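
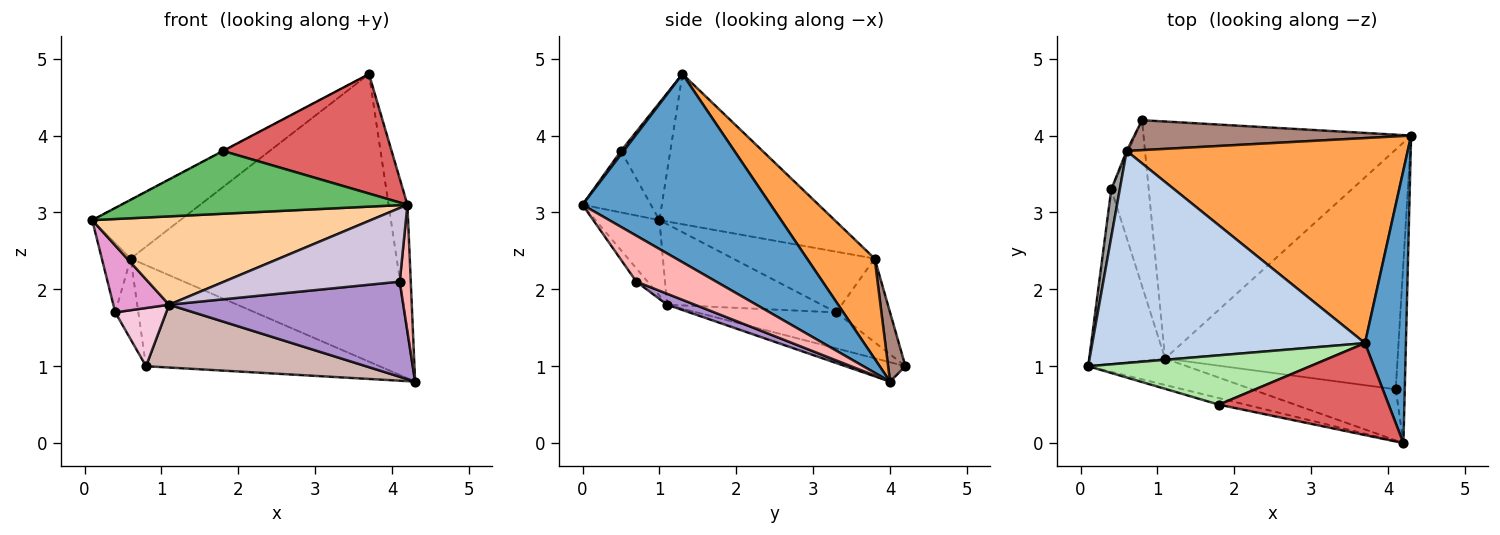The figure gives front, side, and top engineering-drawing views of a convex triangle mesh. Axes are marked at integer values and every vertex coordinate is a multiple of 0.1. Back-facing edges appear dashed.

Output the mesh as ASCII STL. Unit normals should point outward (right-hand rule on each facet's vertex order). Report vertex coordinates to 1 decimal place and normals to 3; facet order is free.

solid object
 facet normal 0.972 0.097 0.212
  outer loop
   vertex 3.7 1.3 4.8
   vertex 4.2 0.0 3.1
   vertex 4.3 4.0 0.8
  endloop
 endfacet
 facet normal -0.469 0.236 0.851
  outer loop
   vertex 0.6 3.8 2.4
   vertex 0.1 1.0 2.9
   vertex 3.7 1.3 4.8
  endloop
 endfacet
 facet normal 0.203 0.797 0.569
  outer loop
   vertex 0.6 3.8 2.4
   vertex 3.7 1.3 4.8
   vertex 4.3 4.0 0.8
  endloop
 endfacet
 facet normal -0.215 -0.936 -0.280
  outer loop
   vertex 1.1 1.1 1.8
   vertex 4.2 0.0 3.1
   vertex 0.1 1.0 2.9
  endloop
 endfacet
 facet normal -0.231 -0.968 -0.101
  outer loop
   vertex 1.8 0.5 3.8
   vertex 0.1 1.0 2.9
   vertex 4.2 0.0 3.1
  endloop
 endfacet
 facet normal -0.467 0.004 0.884
  outer loop
   vertex 1.8 0.5 3.8
   vertex 3.7 1.3 4.8
   vertex 0.1 1.0 2.9
  endloop
 endfacet
 facet normal 0.013 -0.792 0.610
  outer loop
   vertex 1.8 0.5 3.8
   vertex 4.2 0.0 3.1
   vertex 3.7 1.3 4.8
  endloop
 endfacet
 facet normal 0.972 -0.134 -0.191
  outer loop
   vertex 4.1 0.7 2.1
   vertex 4.3 4.0 0.8
   vertex 4.2 0.0 3.1
  endloop
 endfacet
 facet normal 0.044 -0.368 -0.929
  outer loop
   vertex 4.1 0.7 2.1
   vertex 1.1 1.1 1.8
   vertex 4.3 4.0 0.8
  endloop
 endfacet
 facet normal -0.052 -0.821 -0.569
  outer loop
   vertex 4.1 0.7 2.1
   vertex 4.2 0.0 3.1
   vertex 1.1 1.1 1.8
  endloop
 endfacet
 facet normal 0.071 0.956 0.283
  outer loop
   vertex 0.8 4.2 1.0
   vertex 0.6 3.8 2.4
   vertex 4.3 4.0 0.8
  endloop
 endfacet
 facet normal -0.070 -0.256 -0.964
  outer loop
   vertex 0.8 4.2 1.0
   vertex 4.3 4.0 0.8
   vertex 1.1 1.1 1.8
  endloop
 endfacet
 facet normal -0.704 -0.254 -0.663
  outer loop
   vertex 0.4 3.3 1.7
   vertex 1.1 1.1 1.8
   vertex 0.1 1.0 2.9
  endloop
 endfacet
 facet normal -0.671 -0.245 -0.699
  outer loop
   vertex 0.4 3.3 1.7
   vertex 0.8 4.2 1.0
   vertex 1.1 1.1 1.8
  endloop
 endfacet
 facet normal -0.971 0.198 0.136
  outer loop
   vertex 0.4 3.3 1.7
   vertex 0.1 1.0 2.9
   vertex 0.6 3.8 2.4
  endloop
 endfacet
 facet normal -0.919 0.394 -0.019
  outer loop
   vertex 0.4 3.3 1.7
   vertex 0.6 3.8 2.4
   vertex 0.8 4.2 1.0
  endloop
 endfacet
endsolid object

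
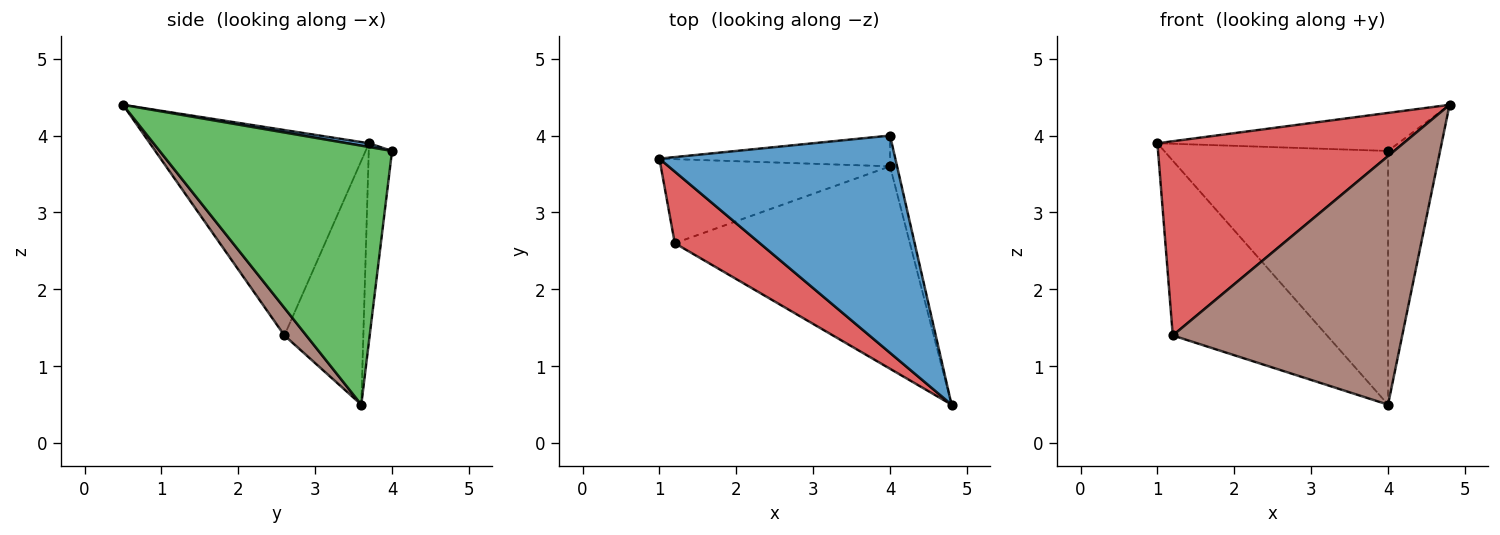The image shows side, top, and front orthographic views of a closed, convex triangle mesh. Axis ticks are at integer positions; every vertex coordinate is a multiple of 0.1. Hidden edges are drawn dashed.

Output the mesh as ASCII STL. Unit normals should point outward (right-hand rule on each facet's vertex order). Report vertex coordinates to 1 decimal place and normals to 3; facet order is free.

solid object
 facet normal 0.016 0.172 0.985
  outer loop
   vertex 4.0 4.0 3.8
   vertex 1.0 3.7 3.9
   vertex 4.8 0.5 4.4
  endloop
 endfacet
 facet normal -0.103 0.987 -0.120
  outer loop
   vertex 4.0 3.6 0.5
   vertex 1.0 3.7 3.9
   vertex 4.0 4.0 3.8
  endloop
 endfacet
 facet normal 0.975 0.218 -0.026
  outer loop
   vertex 4.0 3.6 0.5
   vertex 4.0 4.0 3.8
   vertex 4.8 0.5 4.4
  endloop
 endfacet
 facet normal -0.641 -0.720 0.265
  outer loop
   vertex 1.2 2.6 1.4
   vertex 4.8 0.5 4.4
   vertex 1.0 3.7 3.9
  endloop
 endfacet
 facet normal -0.419 0.818 -0.394
  outer loop
   vertex 1.2 2.6 1.4
   vertex 1.0 3.7 3.9
   vertex 4.0 3.6 0.5
  endloop
 endfacet
 facet normal 0.074 -0.773 -0.630
  outer loop
   vertex 1.2 2.6 1.4
   vertex 4.0 3.6 0.5
   vertex 4.8 0.5 4.4
  endloop
 endfacet
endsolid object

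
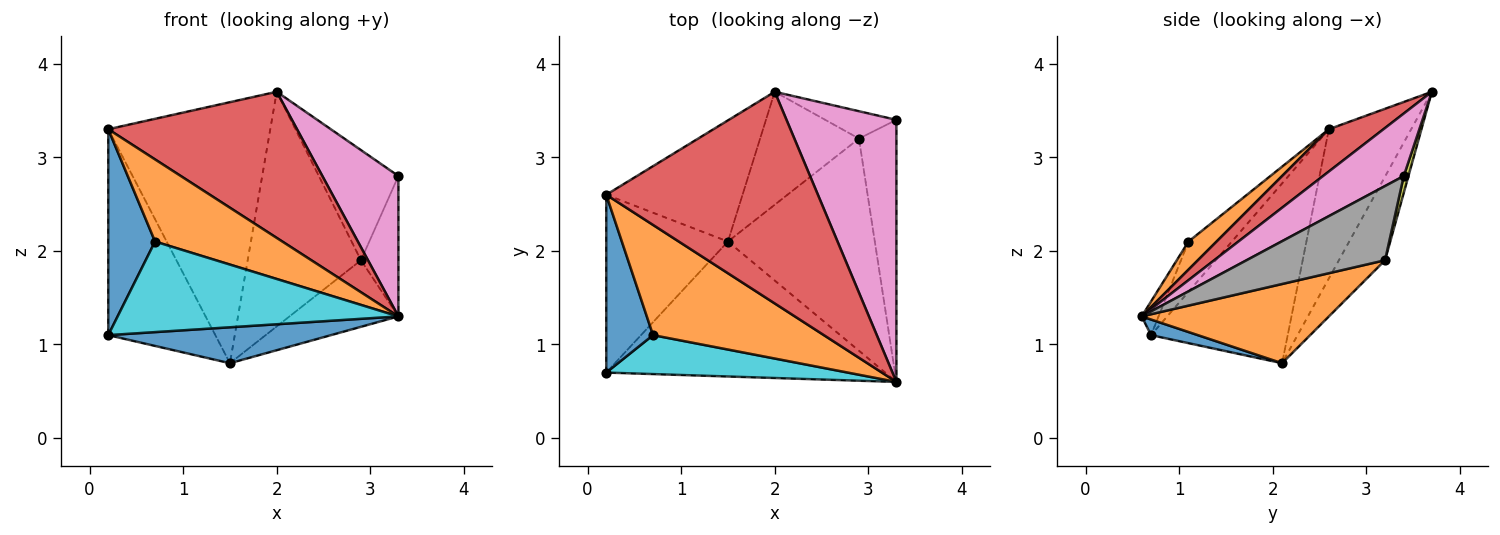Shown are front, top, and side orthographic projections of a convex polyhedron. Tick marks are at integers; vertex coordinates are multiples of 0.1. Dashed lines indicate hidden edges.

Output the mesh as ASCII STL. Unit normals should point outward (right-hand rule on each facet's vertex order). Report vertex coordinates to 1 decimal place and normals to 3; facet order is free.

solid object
 facet normal 0.054 -0.257 -0.965
  outer loop
   vertex 1.5 2.1 0.8
   vertex 3.3 0.6 1.3
   vertex 0.2 0.7 1.1
  endloop
 endfacet
 facet normal 0.457 0.266 -0.848
  outer loop
   vertex 2.9 3.2 1.9
   vertex 3.3 0.6 1.3
   vertex 1.5 2.1 0.8
  endloop
 endfacet
 facet normal -0.345 0.846 -0.407
  outer loop
   vertex 2.9 3.2 1.9
   vertex 1.5 2.1 0.8
   vertex 2.0 3.7 3.7
  endloop
 endfacet
 facet normal 0.162 -0.561 0.812
  outer loop
   vertex 0.2 2.6 3.3
   vertex 3.3 0.6 1.3
   vertex 2.0 3.7 3.7
  endloop
 endfacet
 facet normal -0.695 0.544 -0.470
  outer loop
   vertex 0.2 2.6 3.3
   vertex 1.5 2.1 0.8
   vertex 0.2 0.7 1.1
  endloop
 endfacet
 facet normal -0.418 0.824 -0.382
  outer loop
   vertex 0.2 2.6 3.3
   vertex 2.0 3.7 3.7
   vertex 1.5 2.1 0.8
  endloop
 endfacet
 facet normal 0.448 -0.422 0.788
  outer loop
   vertex 3.3 3.4 2.8
   vertex 2.0 3.7 3.7
   vertex 3.3 0.6 1.3
  endloop
 endfacet
 facet normal 0.868 0.235 -0.438
  outer loop
   vertex 3.3 3.4 2.8
   vertex 3.3 0.6 1.3
   vertex 2.9 3.2 1.9
  endloop
 endfacet
 facet normal 0.057 0.969 -0.241
  outer loop
   vertex 3.3 3.4 2.8
   vertex 2.9 3.2 1.9
   vertex 2.0 3.7 3.7
  endloop
 endfacet
 facet normal -0.055 -0.917 0.394
  outer loop
   vertex 0.7 1.1 2.1
   vertex 0.2 0.7 1.1
   vertex 3.3 0.6 1.3
  endloop
 endfacet
 facet normal -0.574 -0.619 0.535
  outer loop
   vertex 0.7 1.1 2.1
   vertex 0.2 2.6 3.3
   vertex 0.2 0.7 1.1
  endloop
 endfacet
 facet normal 0.131 -0.592 0.795
  outer loop
   vertex 0.7 1.1 2.1
   vertex 3.3 0.6 1.3
   vertex 0.2 2.6 3.3
  endloop
 endfacet
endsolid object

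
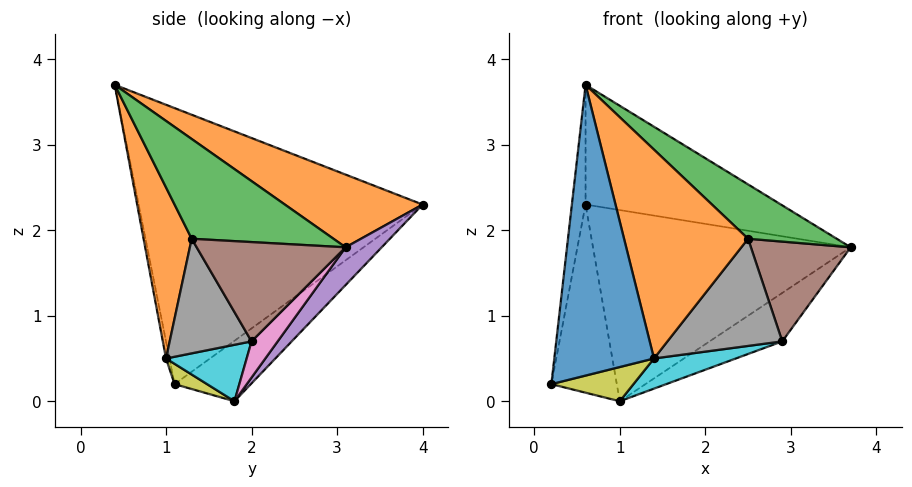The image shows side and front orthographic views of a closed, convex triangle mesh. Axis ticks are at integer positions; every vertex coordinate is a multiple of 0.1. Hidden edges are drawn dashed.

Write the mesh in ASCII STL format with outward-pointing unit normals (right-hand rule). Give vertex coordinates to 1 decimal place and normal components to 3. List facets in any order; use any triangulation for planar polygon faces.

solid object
 facet normal -0.991 0.048 0.123
  outer loop
   vertex 0.6 0.4 3.7
   vertex 0.6 4.0 2.3
   vertex 0.2 1.1 0.2
  endloop
 endfacet
 facet normal 0.248 0.351 0.903
  outer loop
   vertex 0.6 0.4 3.7
   vertex 3.7 3.1 1.8
   vertex 0.6 4.0 2.3
  endloop
 endfacet
 facet normal 0.717 -0.449 0.533
  outer loop
   vertex 2.5 1.3 1.9
   vertex 3.7 3.1 1.8
   vertex 0.6 0.4 3.7
  endloop
 endfacet
 facet normal -0.606 0.520 -0.603
  outer loop
   vertex 1.0 1.8 0.0
   vertex 0.2 1.1 0.2
   vertex 0.6 4.0 2.3
  endloop
 endfacet
 facet normal 0.102 0.728 -0.678
  outer loop
   vertex 1.0 1.8 0.0
   vertex 0.6 4.0 2.3
   vertex 3.7 3.1 1.8
  endloop
 endfacet
 facet normal 0.830 -0.556 -0.048
  outer loop
   vertex 2.9 2.0 0.7
   vertex 3.7 3.1 1.8
   vertex 2.5 1.3 1.9
  endloop
 endfacet
 facet normal 0.218 0.606 -0.765
  outer loop
   vertex 2.9 2.0 0.7
   vertex 1.0 1.8 0.0
   vertex 3.7 3.1 1.8
  endloop
 endfacet
 facet normal 0.559 -0.784 -0.271
  outer loop
   vertex 1.4 1.0 0.5
   vertex 2.9 2.0 0.7
   vertex 2.5 1.3 1.9
  endloop
 endfacet
 facet normal 0.180 -0.455 -0.872
  outer loop
   vertex 1.4 1.0 0.5
   vertex 0.2 1.1 0.2
   vertex 1.0 1.8 0.0
  endloop
 endfacet
 facet normal 0.356 -0.361 -0.862
  outer loop
   vertex 1.4 1.0 0.5
   vertex 1.0 1.8 0.0
   vertex 2.9 2.0 0.7
  endloop
 endfacet
 facet normal -0.034 -0.981 -0.192
  outer loop
   vertex 1.4 1.0 0.5
   vertex 0.6 0.4 3.7
   vertex 0.2 1.1 0.2
  endloop
 endfacet
 facet normal 0.360 -0.929 -0.084
  outer loop
   vertex 1.4 1.0 0.5
   vertex 2.5 1.3 1.9
   vertex 0.6 0.4 3.7
  endloop
 endfacet
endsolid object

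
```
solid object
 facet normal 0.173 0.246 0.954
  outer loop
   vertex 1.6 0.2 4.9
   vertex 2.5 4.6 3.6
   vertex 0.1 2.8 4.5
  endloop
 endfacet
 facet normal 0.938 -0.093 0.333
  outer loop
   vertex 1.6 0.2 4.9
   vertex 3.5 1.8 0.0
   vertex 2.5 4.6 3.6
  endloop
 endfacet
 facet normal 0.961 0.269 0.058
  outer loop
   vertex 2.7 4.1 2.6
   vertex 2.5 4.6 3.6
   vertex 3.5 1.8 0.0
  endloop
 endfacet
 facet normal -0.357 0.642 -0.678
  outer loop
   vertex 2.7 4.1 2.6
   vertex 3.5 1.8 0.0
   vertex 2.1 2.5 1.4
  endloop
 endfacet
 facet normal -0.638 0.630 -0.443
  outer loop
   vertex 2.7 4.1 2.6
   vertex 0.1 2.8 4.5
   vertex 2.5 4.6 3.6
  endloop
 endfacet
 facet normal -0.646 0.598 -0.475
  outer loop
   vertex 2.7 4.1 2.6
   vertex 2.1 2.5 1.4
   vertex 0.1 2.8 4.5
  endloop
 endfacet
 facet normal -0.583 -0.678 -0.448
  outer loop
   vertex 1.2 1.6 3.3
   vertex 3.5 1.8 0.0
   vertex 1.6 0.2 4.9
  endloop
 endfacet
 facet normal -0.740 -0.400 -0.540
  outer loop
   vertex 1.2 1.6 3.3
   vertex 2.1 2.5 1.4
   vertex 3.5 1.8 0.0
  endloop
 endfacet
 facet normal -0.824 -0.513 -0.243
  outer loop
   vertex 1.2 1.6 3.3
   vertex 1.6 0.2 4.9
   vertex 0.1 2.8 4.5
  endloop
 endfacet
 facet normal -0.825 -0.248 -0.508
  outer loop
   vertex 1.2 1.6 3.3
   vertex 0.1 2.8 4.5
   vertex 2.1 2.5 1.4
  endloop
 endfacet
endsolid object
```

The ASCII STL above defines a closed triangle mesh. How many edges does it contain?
15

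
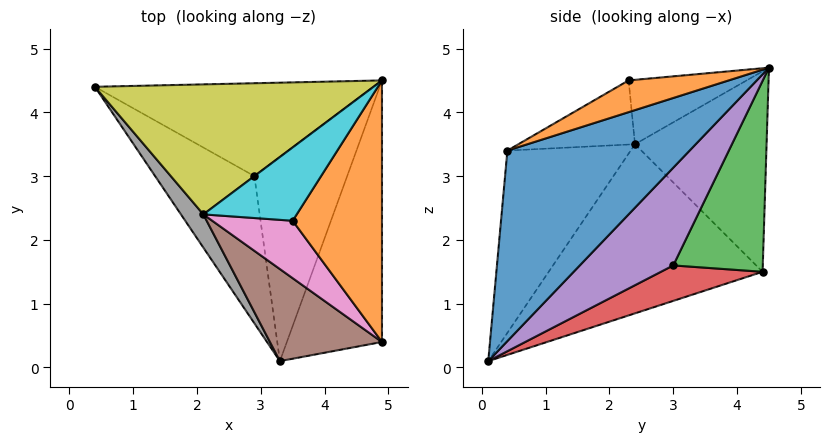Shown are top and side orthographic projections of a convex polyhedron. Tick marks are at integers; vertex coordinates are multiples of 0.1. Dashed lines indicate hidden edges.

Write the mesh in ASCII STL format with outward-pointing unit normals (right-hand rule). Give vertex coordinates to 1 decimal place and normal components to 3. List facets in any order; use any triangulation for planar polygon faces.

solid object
 facet normal 0.886 0.140 -0.442
  outer loop
   vertex 3.3 0.1 0.1
   vertex 4.9 4.5 4.7
   vertex 4.9 0.4 3.4
  endloop
 endfacet
 facet normal 0.321 -0.286 0.903
  outer loop
   vertex 3.5 2.3 4.5
   vertex 4.9 0.4 3.4
   vertex 4.9 4.5 4.7
  endloop
 endfacet
 facet normal 0.410 0.689 -0.598
  outer loop
   vertex 2.9 3.0 1.6
   vertex 0.4 4.4 1.5
   vertex 4.9 4.5 4.7
  endloop
 endfacet
 facet normal 0.297 0.471 -0.831
  outer loop
   vertex 2.9 3.0 1.6
   vertex 3.3 0.1 0.1
   vertex 0.4 4.4 1.5
  endloop
 endfacet
 facet normal 0.660 0.415 -0.626
  outer loop
   vertex 2.9 3.0 1.6
   vertex 4.9 4.5 4.7
   vertex 3.3 0.1 0.1
  endloop
 endfacet
 facet normal -0.540 -0.773 0.332
  outer loop
   vertex 2.1 2.4 3.5
   vertex 3.3 0.1 0.1
   vertex 4.9 0.4 3.4
  endloop
 endfacet
 facet normal -0.461 -0.674 0.578
  outer loop
   vertex 2.1 2.4 3.5
   vertex 4.9 0.4 3.4
   vertex 3.5 2.3 4.5
  endloop
 endfacet
 facet normal -0.808 -0.580 0.107
  outer loop
   vertex 2.1 2.4 3.5
   vertex 0.4 4.4 1.5
   vertex 3.3 0.1 0.1
  endloop
 endfacet
 facet normal -0.557 0.301 0.774
  outer loop
   vertex 2.1 2.4 3.5
   vertex 4.9 4.5 4.7
   vertex 0.4 4.4 1.5
  endloop
 endfacet
 facet normal -0.546 0.275 0.791
  outer loop
   vertex 2.1 2.4 3.5
   vertex 3.5 2.3 4.5
   vertex 4.9 4.5 4.7
  endloop
 endfacet
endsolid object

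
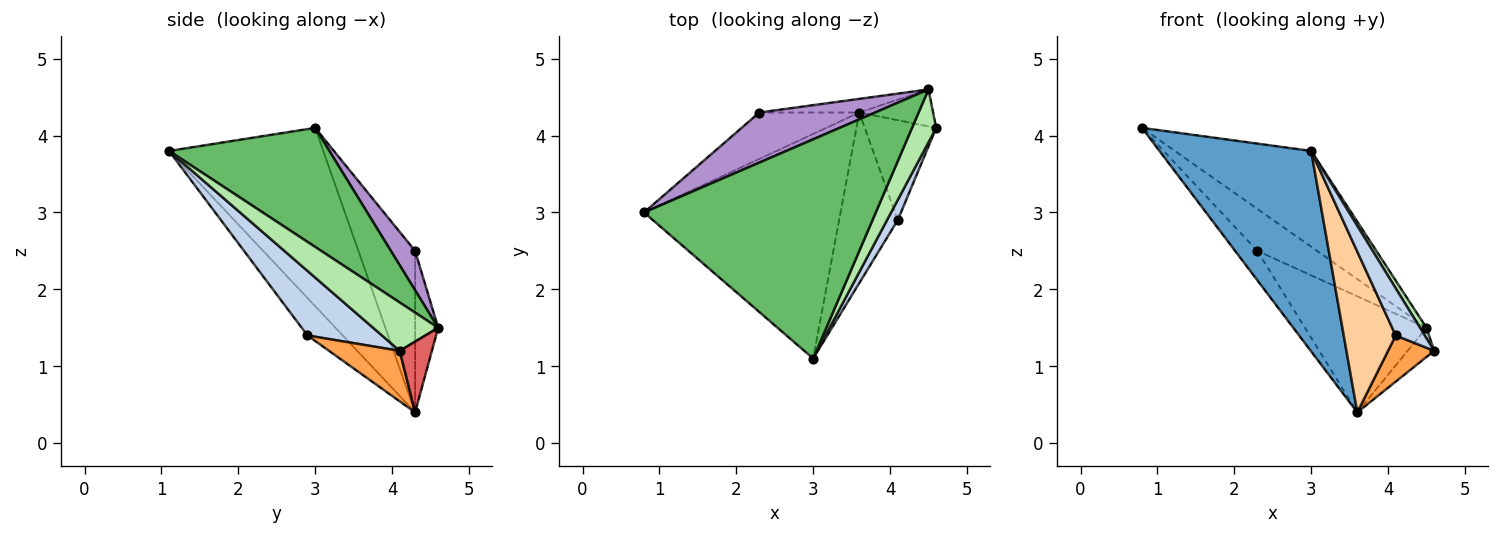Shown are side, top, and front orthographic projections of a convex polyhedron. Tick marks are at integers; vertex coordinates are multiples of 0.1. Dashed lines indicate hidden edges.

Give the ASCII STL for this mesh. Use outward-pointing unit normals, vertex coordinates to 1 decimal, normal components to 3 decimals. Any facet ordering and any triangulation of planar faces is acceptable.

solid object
 facet normal -0.560 -0.551 -0.618
  outer loop
   vertex 3.6 4.3 0.4
   vertex 3.0 1.1 3.8
   vertex 0.8 3.0 4.1
  endloop
 endfacet
 facet normal 0.921 -0.358 0.153
  outer loop
   vertex 4.1 2.9 1.4
   vertex 4.6 4.1 1.2
   vertex 3.0 1.1 3.8
  endloop
 endfacet
 facet normal 0.541 -0.353 -0.764
  outer loop
   vertex 4.1 2.9 1.4
   vertex 3.6 4.3 0.4
   vertex 4.6 4.1 1.2
  endloop
 endfacet
 facet normal -0.422 -0.622 -0.660
  outer loop
   vertex 4.1 2.9 1.4
   vertex 3.0 1.1 3.8
   vertex 3.6 4.3 0.4
  endloop
 endfacet
 facet normal 0.426 0.362 0.829
  outer loop
   vertex 4.5 4.6 1.5
   vertex 0.8 3.0 4.1
   vertex 3.0 1.1 3.8
  endloop
 endfacet
 facet normal 0.891 -0.089 0.445
  outer loop
   vertex 4.5 4.6 1.5
   vertex 3.0 1.1 3.8
   vertex 4.6 4.1 1.2
  endloop
 endfacet
 facet normal 0.601 0.496 -0.627
  outer loop
   vertex 4.5 4.6 1.5
   vertex 4.6 4.1 1.2
   vertex 3.6 4.3 0.4
  endloop
 endfacet
 facet normal -0.807 0.316 -0.499
  outer loop
   vertex 2.3 4.3 2.5
   vertex 3.6 4.3 0.4
   vertex 0.8 3.0 4.1
  endloop
 endfacet
 facet normal 0.252 0.622 0.742
  outer loop
   vertex 2.3 4.3 2.5
   vertex 0.8 3.0 4.1
   vertex 4.5 4.6 1.5
  endloop
 endfacet
 facet normal -0.185 0.976 -0.115
  outer loop
   vertex 2.3 4.3 2.5
   vertex 4.5 4.6 1.5
   vertex 3.6 4.3 0.4
  endloop
 endfacet
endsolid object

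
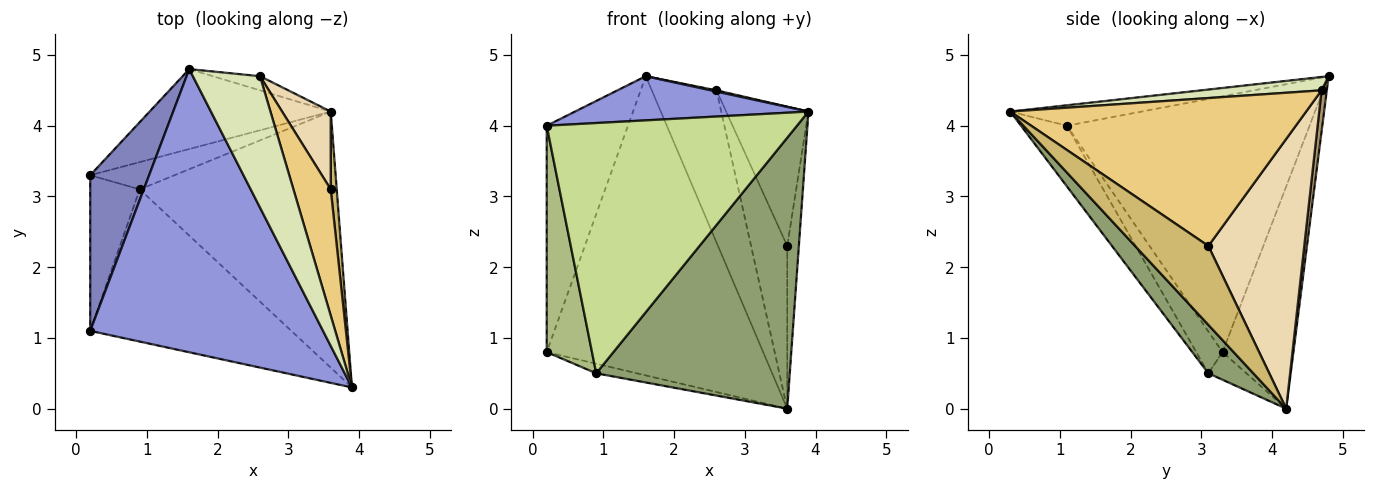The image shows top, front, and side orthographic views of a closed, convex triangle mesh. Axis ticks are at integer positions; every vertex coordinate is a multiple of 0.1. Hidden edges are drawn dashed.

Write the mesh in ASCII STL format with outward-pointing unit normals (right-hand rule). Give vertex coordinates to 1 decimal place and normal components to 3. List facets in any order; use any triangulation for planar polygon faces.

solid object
 facet normal -0.302 0.921 -0.246
  outer loop
   vertex 1.6 4.8 4.7
   vertex 3.6 4.2 0.0
   vertex 0.2 3.3 0.8
  endloop
 endfacet
 facet normal -0.926 0.310 0.213
  outer loop
   vertex 0.2 1.1 4.0
   vertex 1.6 4.8 4.7
   vertex 0.2 3.3 0.8
  endloop
 endfacet
 facet normal -0.086 -0.154 0.984
  outer loop
   vertex 0.2 1.1 4.0
   vertex 3.9 0.3 4.2
   vertex 1.6 4.8 4.7
  endloop
 endfacet
 facet normal -0.296 0.316 -0.901
  outer loop
   vertex 0.9 3.1 0.5
   vertex 0.2 3.3 0.8
   vertex 3.6 4.2 0.0
  endloop
 endfacet
 facet normal 0.167 -0.717 -0.677
  outer loop
   vertex 0.9 3.1 0.5
   vertex 3.6 4.2 0.0
   vertex 3.9 0.3 4.2
  endloop
 endfacet
 facet normal -0.431 -0.743 -0.511
  outer loop
   vertex 0.9 3.1 0.5
   vertex 0.2 1.1 4.0
   vertex 0.2 3.3 0.8
  endloop
 endfacet
 facet normal -0.155 -0.844 -0.513
  outer loop
   vertex 0.9 3.1 0.5
   vertex 3.9 0.3 4.2
   vertex 0.2 1.1 4.0
  endloop
 endfacet
 facet normal 0.195 -0.009 0.981
  outer loop
   vertex 2.6 4.7 4.5
   vertex 1.6 4.8 4.7
   vertex 3.9 0.3 4.2
  endloop
 endfacet
 facet normal 0.081 0.992 -0.092
  outer loop
   vertex 2.6 4.7 4.5
   vertex 3.6 4.2 0.0
   vertex 1.6 4.8 4.7
  endloop
 endfacet
 facet normal 0.985 0.156 0.075
  outer loop
   vertex 3.6 3.1 2.3
   vertex 3.9 0.3 4.2
   vertex 3.6 4.2 0.0
  endloop
 endfacet
 facet normal 0.936 0.260 0.236
  outer loop
   vertex 3.6 3.1 2.3
   vertex 2.6 4.7 4.5
   vertex 3.9 0.3 4.2
  endloop
 endfacet
 facet normal 0.923 0.348 0.166
  outer loop
   vertex 3.6 3.1 2.3
   vertex 3.6 4.2 0.0
   vertex 2.6 4.7 4.5
  endloop
 endfacet
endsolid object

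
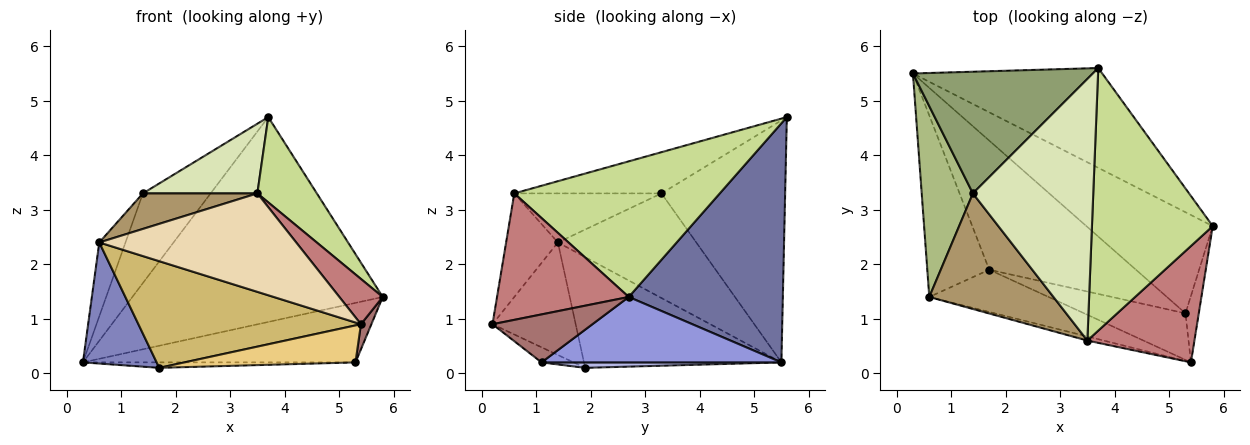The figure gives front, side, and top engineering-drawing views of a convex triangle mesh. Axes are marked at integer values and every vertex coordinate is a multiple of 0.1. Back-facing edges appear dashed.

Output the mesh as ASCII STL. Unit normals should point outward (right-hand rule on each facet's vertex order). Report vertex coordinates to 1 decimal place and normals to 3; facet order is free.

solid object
 facet normal 0.484 0.787 -0.383
  outer loop
   vertex 3.7 5.6 4.7
   vertex 5.8 2.7 1.4
   vertex 0.3 5.5 0.2
  endloop
 endfacet
 facet normal -0.830 -0.310 -0.464
  outer loop
   vertex 0.6 1.4 2.4
   vertex 0.3 5.5 0.2
   vertex 1.7 1.9 0.1
  endloop
 endfacet
 facet normal 0.407 0.463 -0.787
  outer loop
   vertex 5.3 1.1 0.2
   vertex 0.3 5.5 0.2
   vertex 5.8 2.7 1.4
  endloop
 endfacet
 facet normal 0.037 0.042 -0.998
  outer loop
   vertex 5.3 1.1 0.2
   vertex 1.7 1.9 0.1
   vertex 0.3 5.5 0.2
  endloop
 endfacet
 facet normal -0.735 0.402 0.546
  outer loop
   vertex 1.4 3.3 3.3
   vertex 3.7 5.6 4.7
   vertex 0.3 5.5 0.2
  endloop
 endfacet
 facet normal -0.886 0.168 0.433
  outer loop
   vertex 1.4 3.3 3.3
   vertex 0.3 5.5 0.2
   vertex 0.6 1.4 2.4
  endloop
 endfacet
 facet normal 0.730 -0.211 0.650
  outer loop
   vertex 3.5 0.6 3.3
   vertex 5.8 2.7 1.4
   vertex 3.7 5.6 4.7
  endloop
 endfacet
 facet normal -0.314 -0.244 0.917
  outer loop
   vertex 3.5 0.6 3.3
   vertex 3.7 5.6 4.7
   vertex 1.4 3.3 3.3
  endloop
 endfacet
 facet normal -0.353 -0.275 0.894
  outer loop
   vertex 3.5 0.6 3.3
   vertex 1.4 3.3 3.3
   vertex 0.6 1.4 2.4
  endloop
 endfacet
 facet normal -0.328 -0.878 -0.348
  outer loop
   vertex 5.4 0.2 0.9
   vertex 0.6 1.4 2.4
   vertex 1.7 1.9 0.1
  endloop
 endfacet
 facet normal -0.116 -0.618 -0.778
  outer loop
   vertex 5.4 0.2 0.9
   vertex 1.7 1.9 0.1
   vertex 5.3 1.1 0.2
  endloop
 endfacet
 facet normal -0.254 -0.966 -0.040
  outer loop
   vertex 5.4 0.2 0.9
   vertex 3.5 0.6 3.3
   vertex 0.6 1.4 2.4
  endloop
 endfacet
 facet normal 0.959 -0.100 -0.266
  outer loop
   vertex 5.4 0.2 0.9
   vertex 5.3 1.1 0.2
   vertex 5.8 2.7 1.4
  endloop
 endfacet
 facet normal 0.740 -0.244 0.627
  outer loop
   vertex 5.4 0.2 0.9
   vertex 5.8 2.7 1.4
   vertex 3.5 0.6 3.3
  endloop
 endfacet
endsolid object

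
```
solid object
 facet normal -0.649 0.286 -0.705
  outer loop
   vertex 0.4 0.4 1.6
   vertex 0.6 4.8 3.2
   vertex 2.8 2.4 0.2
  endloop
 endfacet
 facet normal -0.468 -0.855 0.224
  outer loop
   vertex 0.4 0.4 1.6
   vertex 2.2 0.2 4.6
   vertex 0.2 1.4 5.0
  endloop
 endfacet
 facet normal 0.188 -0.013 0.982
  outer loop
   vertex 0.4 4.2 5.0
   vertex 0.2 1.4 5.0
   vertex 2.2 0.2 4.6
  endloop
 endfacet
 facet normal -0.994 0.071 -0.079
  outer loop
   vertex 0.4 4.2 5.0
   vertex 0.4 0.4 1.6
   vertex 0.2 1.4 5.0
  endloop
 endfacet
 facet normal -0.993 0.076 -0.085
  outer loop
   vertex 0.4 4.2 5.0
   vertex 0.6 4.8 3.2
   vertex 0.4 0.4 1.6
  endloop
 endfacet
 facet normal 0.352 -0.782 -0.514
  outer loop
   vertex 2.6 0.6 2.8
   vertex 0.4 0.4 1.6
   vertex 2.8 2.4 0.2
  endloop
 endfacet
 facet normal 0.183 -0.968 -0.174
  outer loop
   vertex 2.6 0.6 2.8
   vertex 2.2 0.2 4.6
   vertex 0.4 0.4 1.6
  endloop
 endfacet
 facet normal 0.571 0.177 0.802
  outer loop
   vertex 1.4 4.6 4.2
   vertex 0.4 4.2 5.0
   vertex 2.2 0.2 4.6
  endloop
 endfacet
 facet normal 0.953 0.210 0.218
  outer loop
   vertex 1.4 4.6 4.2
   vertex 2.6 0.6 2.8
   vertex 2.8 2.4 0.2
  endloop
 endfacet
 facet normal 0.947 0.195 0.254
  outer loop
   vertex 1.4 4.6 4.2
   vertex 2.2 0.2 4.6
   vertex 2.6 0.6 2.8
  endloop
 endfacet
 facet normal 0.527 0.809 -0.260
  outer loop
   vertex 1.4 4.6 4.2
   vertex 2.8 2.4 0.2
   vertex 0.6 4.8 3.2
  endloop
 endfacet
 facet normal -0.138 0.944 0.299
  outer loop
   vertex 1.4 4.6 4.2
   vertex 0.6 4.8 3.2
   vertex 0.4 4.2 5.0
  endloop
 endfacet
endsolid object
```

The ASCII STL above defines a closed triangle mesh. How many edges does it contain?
18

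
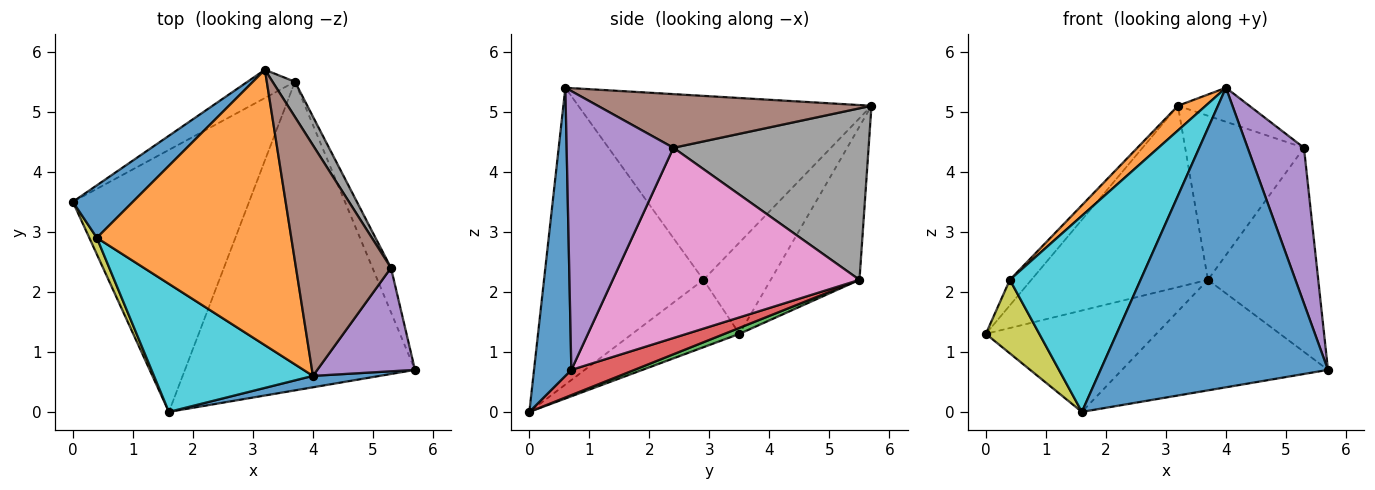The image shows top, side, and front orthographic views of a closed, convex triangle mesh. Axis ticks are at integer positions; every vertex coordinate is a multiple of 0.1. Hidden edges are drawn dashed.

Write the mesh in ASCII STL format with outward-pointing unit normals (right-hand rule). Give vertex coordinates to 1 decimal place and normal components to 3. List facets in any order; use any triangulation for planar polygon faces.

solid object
 facet normal 0.162 -0.986 0.038
  outer loop
   vertex 1.6 0.0 0.0
   vertex 5.7 0.7 0.7
   vertex 4.0 0.6 5.4
  endloop
 endfacet
 facet normal -0.445 0.885 -0.138
  outer loop
   vertex 3.7 5.5 2.2
   vertex 0.0 3.5 1.3
   vertex 3.2 5.7 5.1
  endloop
 endfacet
 facet normal 0.032 0.361 -0.932
  outer loop
   vertex 3.7 5.5 2.2
   vertex 1.6 0.0 0.0
   vertex 0.0 3.5 1.3
  endloop
 endfacet
 facet normal 0.103 0.335 -0.936
  outer loop
   vertex 3.7 5.5 2.2
   vertex 5.7 0.7 0.7
   vertex 1.6 0.0 0.0
  endloop
 endfacet
 facet normal 0.845 -0.446 0.296
  outer loop
   vertex 5.3 2.4 4.4
   vertex 4.0 0.6 5.4
   vertex 5.7 0.7 0.7
  endloop
 endfacet
 facet normal 0.488 0.127 0.864
  outer loop
   vertex 5.3 2.4 4.4
   vertex 3.2 5.7 5.1
   vertex 4.0 0.6 5.4
  endloop
 endfacet
 facet normal 0.909 0.407 -0.088
  outer loop
   vertex 5.3 2.4 4.4
   vertex 5.7 0.7 0.7
   vertex 3.7 5.5 2.2
  endloop
 endfacet
 facet normal 0.849 0.517 0.111
  outer loop
   vertex 5.3 2.4 4.4
   vertex 3.7 5.5 2.2
   vertex 3.2 5.7 5.1
  endloop
 endfacet
 facet normal -0.890 -0.444 0.100
  outer loop
   vertex 0.4 2.9 2.2
   vertex 0.0 3.5 1.3
   vertex 1.6 0.0 0.0
  endloop
 endfacet
 facet normal -0.714 -0.586 0.383
  outer loop
   vertex 0.4 2.9 2.2
   vertex 1.6 0.0 0.0
   vertex 4.0 0.6 5.4
  endloop
 endfacet
 facet normal -0.807 0.258 0.531
  outer loop
   vertex 0.4 2.9 2.2
   vertex 3.2 5.7 5.1
   vertex 0.0 3.5 1.3
  endloop
 endfacet
 facet normal -0.686 -0.065 0.725
  outer loop
   vertex 0.4 2.9 2.2
   vertex 4.0 0.6 5.4
   vertex 3.2 5.7 5.1
  endloop
 endfacet
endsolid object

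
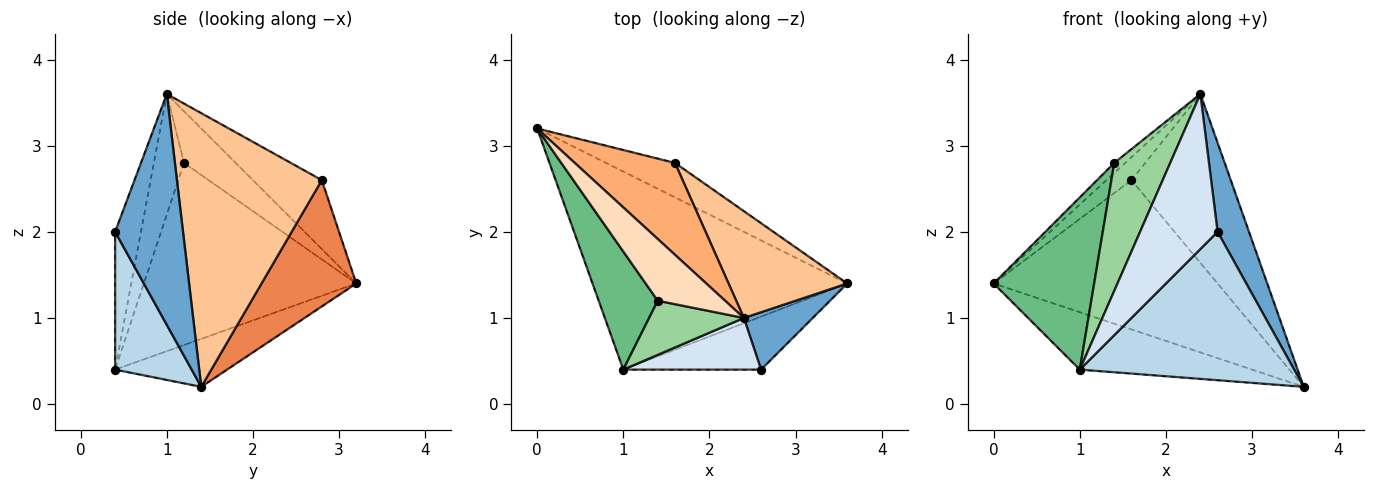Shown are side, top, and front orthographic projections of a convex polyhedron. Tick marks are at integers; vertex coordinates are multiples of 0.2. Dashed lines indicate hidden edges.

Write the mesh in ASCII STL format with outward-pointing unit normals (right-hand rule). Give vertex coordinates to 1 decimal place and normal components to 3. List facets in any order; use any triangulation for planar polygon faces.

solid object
 facet normal 0.876 -0.405 0.261
  outer loop
   vertex 2.4 1.0 3.6
   vertex 2.6 0.4 2.0
   vertex 3.6 1.4 0.2
  endloop
 endfacet
 facet normal -0.178 0.274 -0.945
  outer loop
   vertex 1.0 0.4 0.4
   vertex 0.0 3.2 1.4
   vertex 3.6 1.4 0.2
  endloop
 endfacet
 facet normal 0.319 -0.893 -0.319
  outer loop
   vertex 1.0 0.4 0.4
   vertex 3.6 1.4 0.2
   vertex 2.6 0.4 2.0
  endloop
 endfacet
 facet normal -0.302 -0.905 0.302
  outer loop
   vertex 1.0 0.4 0.4
   vertex 2.6 0.4 2.0
   vertex 2.4 1.0 3.6
  endloop
 endfacet
 facet normal 0.381 0.901 -0.208
  outer loop
   vertex 1.6 2.8 2.6
   vertex 3.6 1.4 0.2
   vertex 0.0 3.2 1.4
  endloop
 endfacet
 facet normal -0.555 0.202 0.807
  outer loop
   vertex 1.6 2.8 2.6
   vertex 0.0 3.2 1.4
   vertex 2.4 1.0 3.6
  endloop
 endfacet
 facet normal 0.777 0.532 0.337
  outer loop
   vertex 1.6 2.8 2.6
   vertex 2.4 1.0 3.6
   vertex 3.6 1.4 0.2
  endloop
 endfacet
 facet normal -0.604 0.128 0.787
  outer loop
   vertex 1.4 1.2 2.8
   vertex 2.4 1.0 3.6
   vertex 0.0 3.2 1.4
  endloop
 endfacet
 facet normal -0.867 -0.410 0.281
  outer loop
   vertex 1.4 1.2 2.8
   vertex 0.0 3.2 1.4
   vertex 1.0 0.4 0.4
  endloop
 endfacet
 facet normal -0.444 -0.825 0.349
  outer loop
   vertex 1.4 1.2 2.8
   vertex 1.0 0.4 0.4
   vertex 2.4 1.0 3.6
  endloop
 endfacet
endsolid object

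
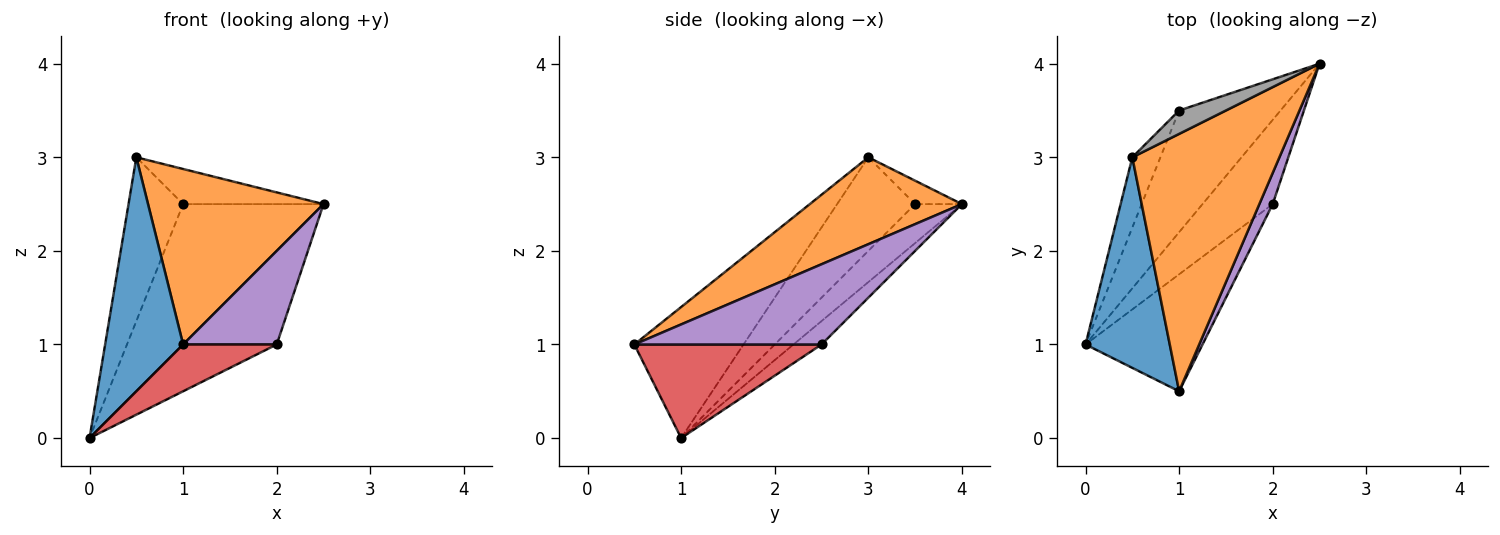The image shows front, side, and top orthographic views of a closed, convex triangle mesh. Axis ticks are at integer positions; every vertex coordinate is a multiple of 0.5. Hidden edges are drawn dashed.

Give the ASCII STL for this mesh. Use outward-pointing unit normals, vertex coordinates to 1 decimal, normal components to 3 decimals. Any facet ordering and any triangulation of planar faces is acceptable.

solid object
 facet normal -0.721 -0.515 0.464
  outer loop
   vertex 0.5 3.0 3.0
   vertex 0.0 1.0 0.0
   vertex 1.0 0.5 1.0
  endloop
 endfacet
 facet normal 0.439 -0.506 0.742
  outer loop
   vertex 0.5 3.0 3.0
   vertex 1.0 0.5 1.0
   vertex 2.5 4.0 2.5
  endloop
 endfacet
 facet normal -0.218 0.725 -0.653
  outer loop
   vertex 2.0 2.5 1.0
   vertex 0.0 1.0 0.0
   vertex 2.5 4.0 2.5
  endloop
 endfacet
 facet normal 0.596 -0.298 -0.745
  outer loop
   vertex 2.0 2.5 1.0
   vertex 1.0 0.5 1.0
   vertex 0.0 1.0 0.0
  endloop
 endfacet
 facet normal 0.885 -0.442 0.147
  outer loop
   vertex 2.0 2.5 1.0
   vertex 2.5 4.0 2.5
   vertex 1.0 0.5 1.0
  endloop
 endfacet
 facet normal -0.244 0.733 -0.635
  outer loop
   vertex 1.0 3.5 2.5
   vertex 2.5 4.0 2.5
   vertex 0.0 1.0 0.0
  endloop
 endfacet
 facet normal -0.796 0.557 -0.239
  outer loop
   vertex 1.0 3.5 2.5
   vertex 0.0 1.0 0.0
   vertex 0.5 3.0 3.0
  endloop
 endfacet
 facet normal -0.267 0.802 0.535
  outer loop
   vertex 1.0 3.5 2.5
   vertex 0.5 3.0 3.0
   vertex 2.5 4.0 2.5
  endloop
 endfacet
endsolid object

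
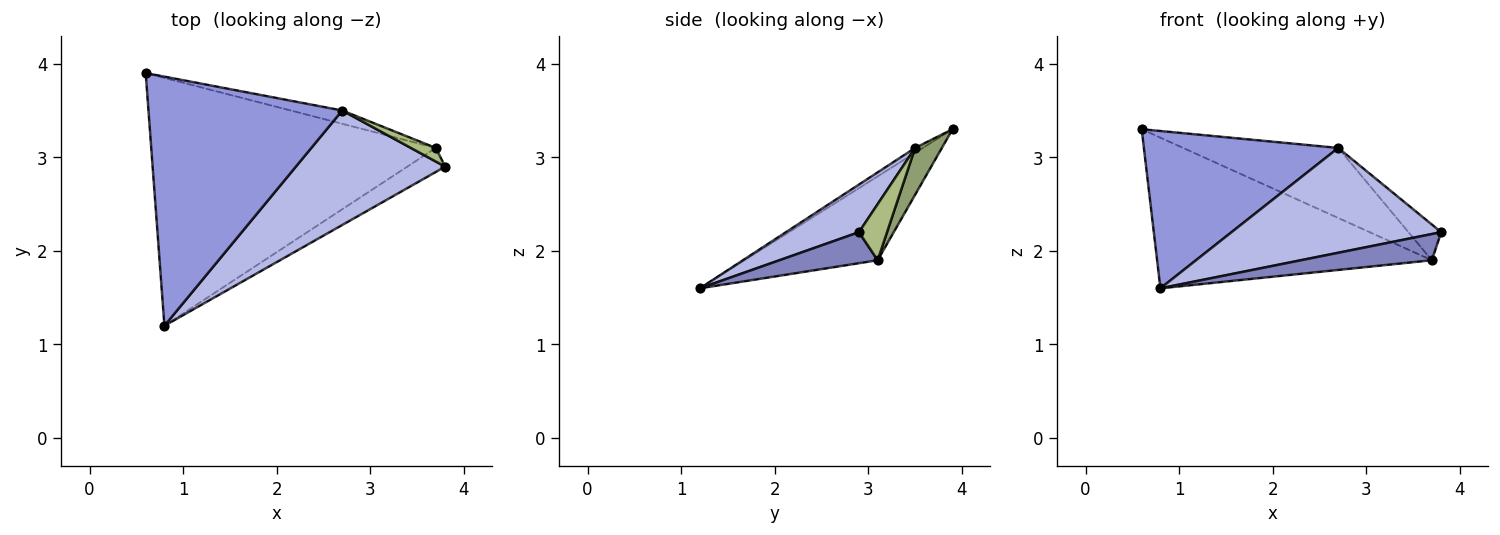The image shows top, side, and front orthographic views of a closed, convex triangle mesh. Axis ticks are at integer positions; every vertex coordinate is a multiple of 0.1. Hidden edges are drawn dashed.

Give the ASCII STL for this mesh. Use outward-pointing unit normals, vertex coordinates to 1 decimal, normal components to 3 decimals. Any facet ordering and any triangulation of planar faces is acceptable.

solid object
 facet normal -0.244 0.504 -0.829
  outer loop
   vertex 3.7 3.1 1.9
   vertex 0.8 1.2 1.6
   vertex 0.6 3.9 3.3
  endloop
 endfacet
 facet normal 0.484 -0.645 -0.591
  outer loop
   vertex 3.7 3.1 1.9
   vertex 3.8 2.9 2.2
   vertex 0.8 1.2 1.6
  endloop
 endfacet
 facet normal -0.021 -0.534 0.845
  outer loop
   vertex 2.7 3.5 3.1
   vertex 0.6 3.9 3.3
   vertex 0.8 1.2 1.6
  endloop
 endfacet
 facet normal 0.229 -0.657 0.718
  outer loop
   vertex 2.7 3.5 3.1
   vertex 0.8 1.2 1.6
   vertex 3.8 2.9 2.2
  endloop
 endfacet
 facet normal 0.167 0.969 -0.184
  outer loop
   vertex 2.7 3.5 3.1
   vertex 3.7 3.1 1.9
   vertex 0.6 3.9 3.3
  endloop
 endfacet
 facet normal 0.625 0.729 0.278
  outer loop
   vertex 2.7 3.5 3.1
   vertex 3.8 2.9 2.2
   vertex 3.7 3.1 1.9
  endloop
 endfacet
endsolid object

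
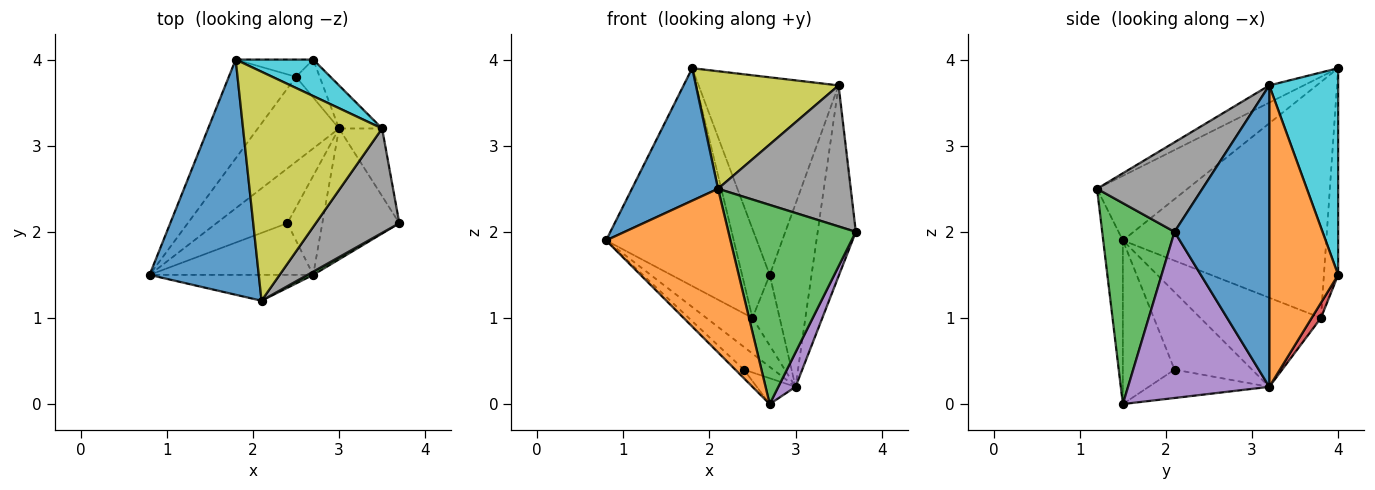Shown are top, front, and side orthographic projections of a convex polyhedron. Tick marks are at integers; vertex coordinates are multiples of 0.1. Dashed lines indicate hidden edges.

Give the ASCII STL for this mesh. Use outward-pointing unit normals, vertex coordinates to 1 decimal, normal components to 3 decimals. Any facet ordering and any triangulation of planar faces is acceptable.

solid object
 facet normal -0.458 -0.436 0.774
  outer loop
   vertex 2.1 1.2 2.5
   vertex 1.8 4.0 3.9
   vertex 0.8 1.5 1.9
  endloop
 endfacet
 facet normal -0.154 -0.976 -0.154
  outer loop
   vertex 2.1 1.2 2.5
   vertex 0.8 1.5 1.9
   vertex 2.7 1.5 0.0
  endloop
 endfacet
 facet normal 0.494 -0.870 0.014
  outer loop
   vertex 2.1 1.2 2.5
   vertex 2.7 1.5 0.0
   vertex 3.7 2.1 2.0
  endloop
 endfacet
 facet normal -0.702 0.117 -0.702
  outer loop
   vertex 2.4 2.1 0.4
   vertex 2.7 1.5 0.0
   vertex 0.8 1.5 1.9
  endloop
 endfacet
 facet normal 0.902 -0.110 -0.418
  outer loop
   vertex 3.0 3.2 0.2
   vertex 3.7 2.1 2.0
   vertex 2.7 1.5 0.0
  endloop
 endfacet
 facet normal -0.618 0.199 -0.761
  outer loop
   vertex 3.0 3.2 0.2
   vertex 2.7 1.5 0.0
   vertex 2.4 2.1 0.4
  endloop
 endfacet
 facet normal -0.710 0.269 -0.650
  outer loop
   vertex 3.0 3.2 0.2
   vertex 2.4 2.1 0.4
   vertex 0.8 1.5 1.9
  endloop
 endfacet
 facet normal 0.538 -0.678 0.502
  outer loop
   vertex 3.5 3.2 3.7
   vertex 2.1 1.2 2.5
   vertex 3.7 2.1 2.0
  endloop
 endfacet
 facet normal -0.110 -0.454 0.884
  outer loop
   vertex 3.5 3.2 3.7
   vertex 1.8 4.0 3.9
   vertex 2.1 1.2 2.5
  endloop
 endfacet
 facet normal 0.436 0.885 0.163
  outer loop
   vertex 3.5 3.2 3.7
   vertex 2.7 4.0 1.5
   vertex 1.8 4.0 3.9
  endloop
 endfacet
 facet normal 0.920 0.370 -0.131
  outer loop
   vertex 3.5 3.2 3.7
   vertex 3.7 2.1 2.0
   vertex 3.0 3.2 0.2
  endloop
 endfacet
 facet normal 0.848 0.515 -0.121
  outer loop
   vertex 3.5 3.2 3.7
   vertex 3.0 3.2 0.2
   vertex 2.7 4.0 1.5
  endloop
 endfacet
 facet normal -0.711 0.272 -0.648
  outer loop
   vertex 2.5 3.8 1.0
   vertex 3.0 3.2 0.2
   vertex 0.8 1.5 1.9
  endloop
 endfacet
 facet normal 0.288 0.844 -0.453
  outer loop
   vertex 2.5 3.8 1.0
   vertex 2.7 4.0 1.5
   vertex 3.0 3.2 0.2
  endloop
 endfacet
 facet normal -0.823 0.517 -0.234
  outer loop
   vertex 2.5 3.8 1.0
   vertex 0.8 1.5 1.9
   vertex 1.8 4.0 3.9
  endloop
 endfacet
 facet normal -0.452 0.876 -0.170
  outer loop
   vertex 2.5 3.8 1.0
   vertex 1.8 4.0 3.9
   vertex 2.7 4.0 1.5
  endloop
 endfacet
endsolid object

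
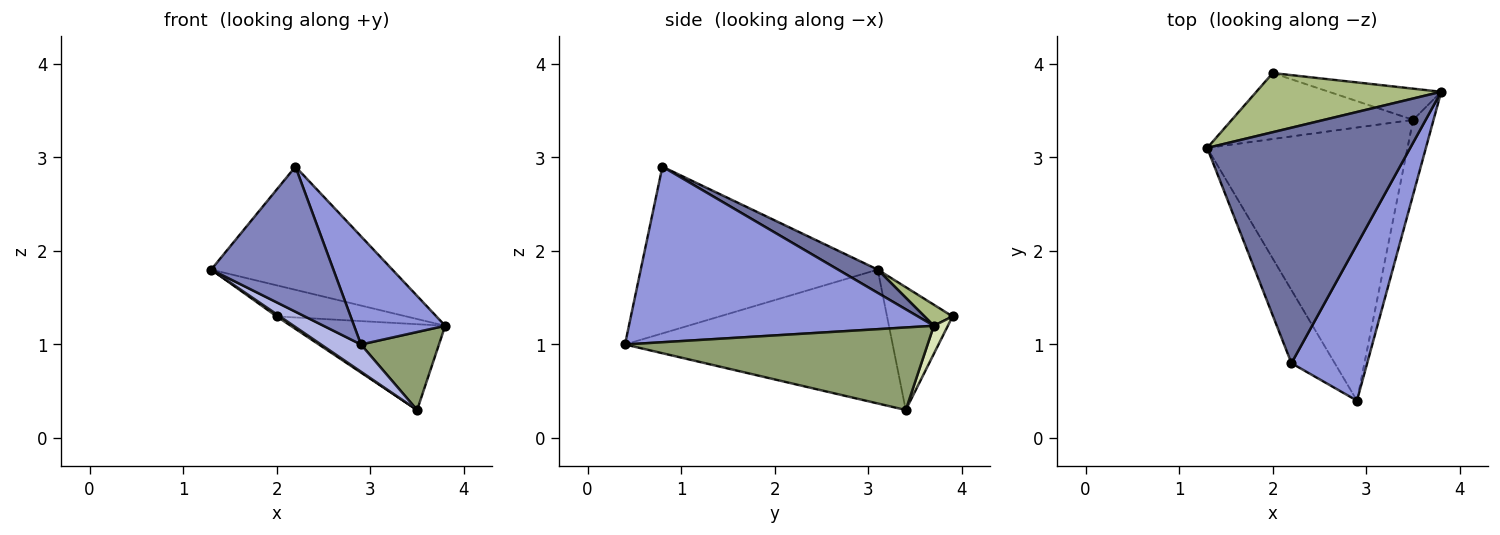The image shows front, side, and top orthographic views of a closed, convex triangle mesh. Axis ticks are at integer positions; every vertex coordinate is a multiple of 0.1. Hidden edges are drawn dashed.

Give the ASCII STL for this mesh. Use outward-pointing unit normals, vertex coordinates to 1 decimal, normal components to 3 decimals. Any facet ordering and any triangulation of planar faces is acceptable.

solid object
 facet normal 0.101 0.461 0.882
  outer loop
   vertex 2.2 0.8 2.9
   vertex 3.8 3.7 1.2
   vertex 1.3 3.1 1.8
  endloop
 endfacet
 facet normal -0.866 -0.447 -0.225
  outer loop
   vertex 2.2 0.8 2.9
   vertex 1.3 3.1 1.8
   vertex 2.9 0.4 1.0
  endloop
 endfacet
 facet normal 0.885 -0.265 0.382
  outer loop
   vertex 2.2 0.8 2.9
   vertex 2.9 0.4 1.0
   vertex 3.8 3.7 1.2
  endloop
 endfacet
 facet normal -0.554 -0.083 -0.829
  outer loop
   vertex 3.5 3.4 0.3
   vertex 2.9 0.4 1.0
   vertex 1.3 3.1 1.8
  endloop
 endfacet
 facet normal 0.942 -0.243 -0.233
  outer loop
   vertex 3.5 3.4 0.3
   vertex 3.8 3.7 1.2
   vertex 2.9 0.4 1.0
  endloop
 endfacet
 facet normal 0.100 0.463 0.881
  outer loop
   vertex 2.0 3.9 1.3
   vertex 1.3 3.1 1.8
   vertex 3.8 3.7 1.2
  endloop
 endfacet
 facet normal -0.561 -0.027 -0.828
  outer loop
   vertex 2.0 3.9 1.3
   vertex 3.5 3.4 0.3
   vertex 1.3 3.1 1.8
  endloop
 endfacet
 facet normal 0.085 0.936 -0.341
  outer loop
   vertex 2.0 3.9 1.3
   vertex 3.8 3.7 1.2
   vertex 3.5 3.4 0.3
  endloop
 endfacet
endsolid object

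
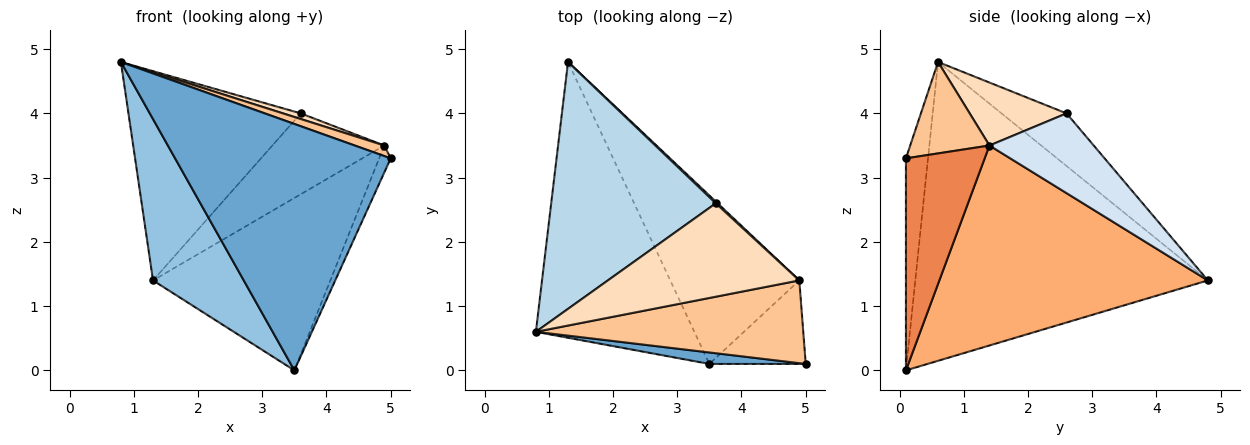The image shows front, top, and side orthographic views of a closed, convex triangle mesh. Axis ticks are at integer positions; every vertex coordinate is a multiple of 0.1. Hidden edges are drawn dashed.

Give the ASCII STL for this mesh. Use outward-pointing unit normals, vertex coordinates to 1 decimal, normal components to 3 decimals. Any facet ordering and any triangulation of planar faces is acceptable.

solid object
 facet normal -0.102 -0.994 0.046
  outer loop
   vertex 3.5 0.1 0.0
   vertex 5.0 0.1 3.3
   vertex 0.8 0.6 4.8
  endloop
 endfacet
 facet normal -0.852 -0.264 -0.452
  outer loop
   vertex 3.5 0.1 0.0
   vertex 0.8 0.6 4.8
   vertex 1.3 4.8 1.4
  endloop
 endfacet
 facet normal -0.237 0.628 0.741
  outer loop
   vertex 3.6 2.6 4.0
   vertex 1.3 4.8 1.4
   vertex 0.8 0.6 4.8
  endloop
 endfacet
 facet normal 0.682 0.732 0.016
  outer loop
   vertex 4.9 1.4 3.5
   vertex 1.3 4.8 1.4
   vertex 3.6 2.6 4.0
  endloop
 endfacet
 facet normal 0.902 0.133 -0.410
  outer loop
   vertex 4.9 1.4 3.5
   vertex 5.0 0.1 3.3
   vertex 3.5 0.1 0.0
  endloop
 endfacet
 facet normal 0.735 0.485 -0.474
  outer loop
   vertex 4.9 1.4 3.5
   vertex 3.5 0.1 0.0
   vertex 1.3 4.8 1.4
  endloop
 endfacet
 facet normal 0.321 -0.120 0.939
  outer loop
   vertex 4.9 1.4 3.5
   vertex 0.8 0.6 4.8
   vertex 5.0 0.1 3.3
  endloop
 endfacet
 facet normal 0.312 -0.057 0.948
  outer loop
   vertex 4.9 1.4 3.5
   vertex 3.6 2.6 4.0
   vertex 0.8 0.6 4.8
  endloop
 endfacet
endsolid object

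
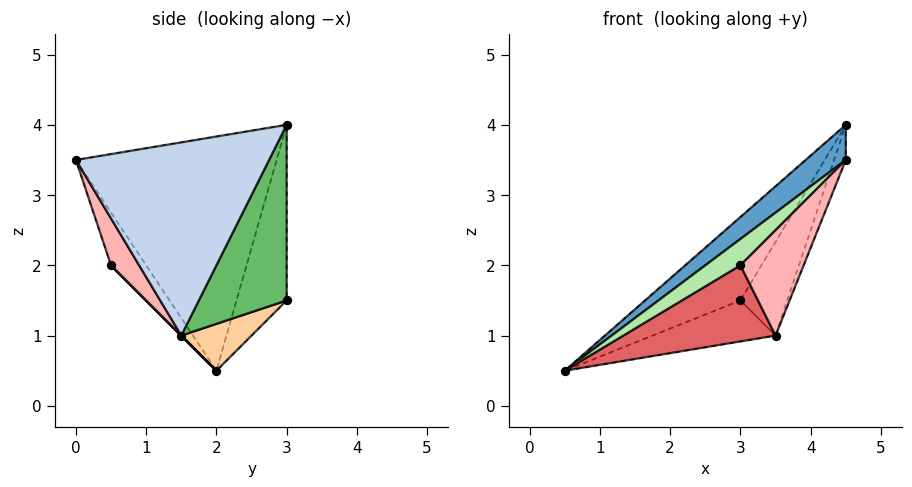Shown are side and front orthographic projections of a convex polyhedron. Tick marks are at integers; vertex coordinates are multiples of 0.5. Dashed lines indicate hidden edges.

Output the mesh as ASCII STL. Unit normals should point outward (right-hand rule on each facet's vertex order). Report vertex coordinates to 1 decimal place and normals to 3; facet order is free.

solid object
 facet normal -0.635 -0.127 0.762
  outer loop
   vertex 4.5 3.0 4.0
   vertex 0.5 2.0 0.5
   vertex 4.5 0.0 3.5
  endloop
 endfacet
 facet normal 0.938 0.057 -0.341
  outer loop
   vertex 3.5 1.5 1.0
   vertex 4.5 3.0 4.0
   vertex 4.5 0.0 3.5
  endloop
 endfacet
 facet normal -0.449 0.852 0.269
  outer loop
   vertex 3.0 3.0 1.5
   vertex 0.5 2.0 0.5
   vertex 4.5 3.0 4.0
  endloop
 endfacet
 facet normal 0.213 0.372 -0.904
  outer loop
   vertex 3.0 3.0 1.5
   vertex 3.5 1.5 1.0
   vertex 0.5 2.0 0.5
  endloop
 endfacet
 facet normal 0.780 0.416 -0.468
  outer loop
   vertex 3.0 3.0 1.5
   vertex 4.5 3.0 4.0
   vertex 3.5 1.5 1.0
  endloop
 endfacet
 facet normal -0.640 -0.640 0.426
  outer loop
   vertex 3.0 0.5 2.0
   vertex 4.5 0.0 3.5
   vertex 0.5 2.0 0.5
  endloop
 endfacet
 facet normal 0.000 -0.707 -0.707
  outer loop
   vertex 3.0 0.5 2.0
   vertex 0.5 2.0 0.5
   vertex 3.5 1.5 1.0
  endloop
 endfacet
 facet normal 0.331 -0.745 -0.579
  outer loop
   vertex 3.0 0.5 2.0
   vertex 3.5 1.5 1.0
   vertex 4.5 0.0 3.5
  endloop
 endfacet
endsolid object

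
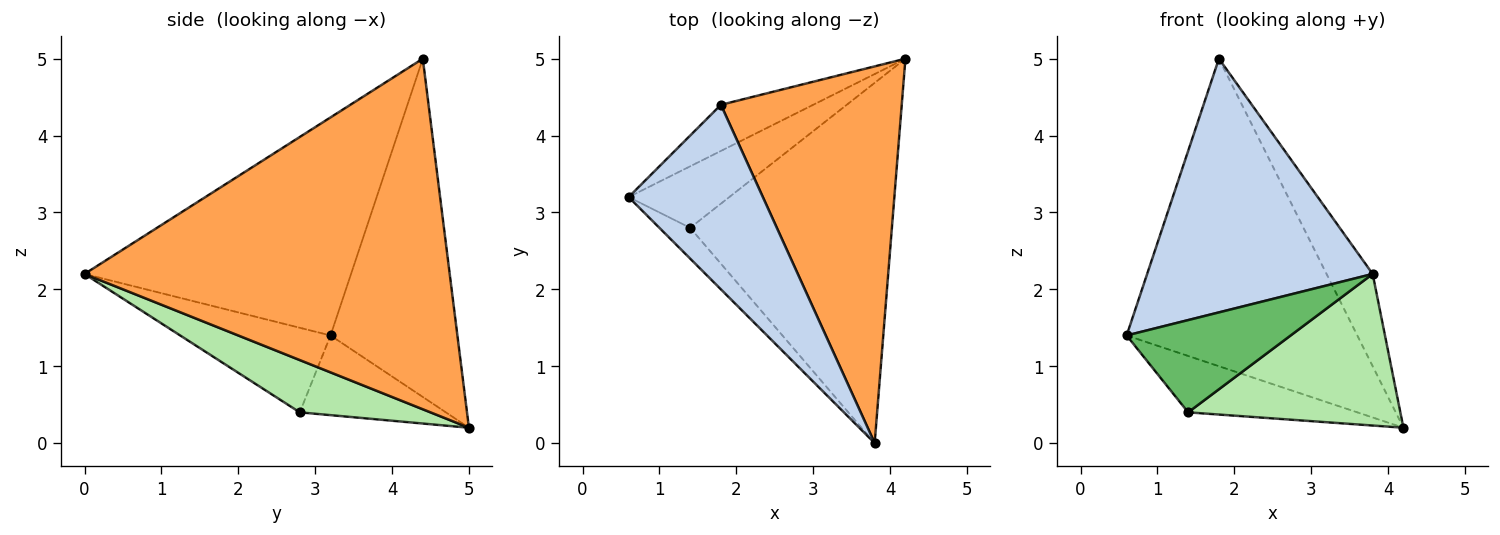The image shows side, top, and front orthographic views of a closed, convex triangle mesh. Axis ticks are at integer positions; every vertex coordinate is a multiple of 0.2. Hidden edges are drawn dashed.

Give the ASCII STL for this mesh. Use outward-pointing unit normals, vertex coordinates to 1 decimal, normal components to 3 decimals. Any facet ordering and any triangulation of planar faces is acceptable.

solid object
 facet normal -0.478 0.869 -0.130
  outer loop
   vertex 1.8 4.4 5.0
   vertex 4.2 5.0 0.2
   vertex 0.6 3.2 1.4
  endloop
 endfacet
 facet normal -0.691 -0.585 0.425
  outer loop
   vertex 1.8 4.4 5.0
   vertex 0.6 3.2 1.4
   vertex 3.8 0.0 2.2
  endloop
 endfacet
 facet normal 0.883 0.112 0.456
  outer loop
   vertex 1.8 4.4 5.0
   vertex 3.8 0.0 2.2
   vertex 4.2 5.0 0.2
  endloop
 endfacet
 facet normal -0.504 0.584 -0.637
  outer loop
   vertex 1.4 2.8 0.4
   vertex 0.6 3.2 1.4
   vertex 4.2 5.0 0.2
  endloop
 endfacet
 facet normal -0.656 -0.716 -0.239
  outer loop
   vertex 1.4 2.8 0.4
   vertex 3.8 0.0 2.2
   vertex 0.6 3.2 1.4
  endloop
 endfacet
 facet normal 0.232 -0.377 -0.897
  outer loop
   vertex 1.4 2.8 0.4
   vertex 4.2 5.0 0.2
   vertex 3.8 0.0 2.2
  endloop
 endfacet
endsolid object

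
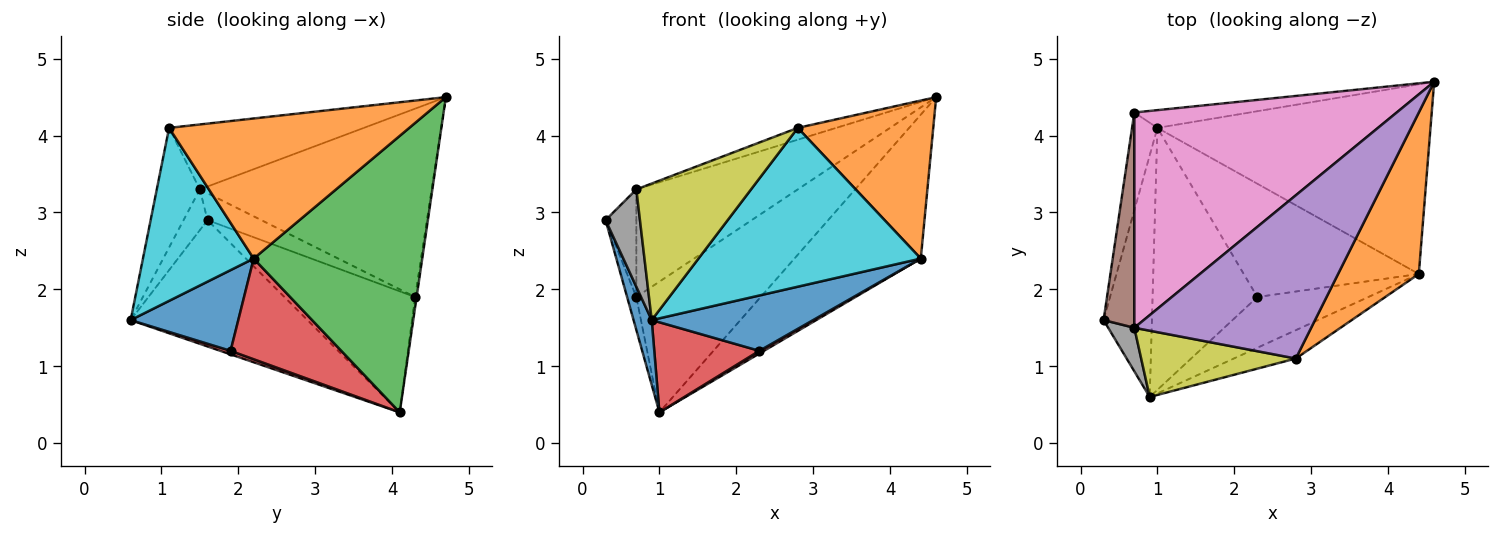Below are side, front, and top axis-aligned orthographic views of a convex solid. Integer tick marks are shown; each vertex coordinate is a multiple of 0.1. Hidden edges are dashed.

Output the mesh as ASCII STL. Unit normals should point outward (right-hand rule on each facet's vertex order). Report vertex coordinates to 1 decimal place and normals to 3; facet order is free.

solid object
 facet normal -0.930 -0.095 -0.356
  outer loop
   vertex 0.9 0.6 1.6
   vertex 0.3 1.6 2.9
   vertex 1.0 4.1 0.4
  endloop
 endfacet
 facet normal -0.976 0.069 -0.204
  outer loop
   vertex 0.7 4.3 1.9
   vertex 1.0 4.1 0.4
   vertex 0.3 1.6 2.9
  endloop
 endfacet
 facet normal -0.012 0.991 -0.135
  outer loop
   vertex 0.7 4.3 1.9
   vertex 4.6 4.7 4.5
   vertex 1.0 4.1 0.4
  endloop
 endfacet
 facet normal 0.032 -0.325 -0.945
  outer loop
   vertex 2.3 1.9 1.2
   vertex 0.9 0.6 1.6
   vertex 1.0 4.1 0.4
  endloop
 endfacet
 facet normal -0.344 0.068 0.937
  outer loop
   vertex 0.7 1.5 3.3
   vertex 2.8 1.1 4.1
   vertex 4.6 4.7 4.5
  endloop
 endfacet
 facet normal -0.616 0.352 0.704
  outer loop
   vertex 0.7 1.5 3.3
   vertex 0.7 4.3 1.9
   vertex 0.3 1.6 2.9
  endloop
 endfacet
 facet normal -0.540 0.376 0.753
  outer loop
   vertex 0.7 1.5 3.3
   vertex 4.6 4.7 4.5
   vertex 0.7 4.3 1.9
  endloop
 endfacet
 facet normal -0.537 -0.770 0.344
  outer loop
   vertex 0.7 1.5 3.3
   vertex 0.3 1.6 2.9
   vertex 0.9 0.6 1.6
  endloop
 endfacet
 facet normal -0.320 -0.852 0.414
  outer loop
   vertex 0.7 1.5 3.3
   vertex 0.9 0.6 1.6
   vertex 2.8 1.1 4.1
  endloop
 endfacet
 facet normal 0.440 -0.884 -0.158
  outer loop
   vertex 4.4 2.2 2.4
   vertex 2.8 1.1 4.1
   vertex 0.9 0.6 1.6
  endloop
 endfacet
 facet normal 0.441 -0.662 -0.606
  outer loop
   vertex 4.4 2.2 2.4
   vertex 0.9 0.6 1.6
   vertex 2.3 1.9 1.2
  endloop
 endfacet
 facet normal 0.778 -0.439 0.449
  outer loop
   vertex 4.4 2.2 2.4
   vertex 4.6 4.7 4.5
   vertex 2.8 1.1 4.1
  endloop
 endfacet
 facet normal 0.628 0.471 -0.620
  outer loop
   vertex 4.4 2.2 2.4
   vertex 1.0 4.1 0.4
   vertex 4.6 4.7 4.5
  endloop
 endfacet
 facet normal 0.498 -0.021 -0.867
  outer loop
   vertex 4.4 2.2 2.4
   vertex 2.3 1.9 1.2
   vertex 1.0 4.1 0.4
  endloop
 endfacet
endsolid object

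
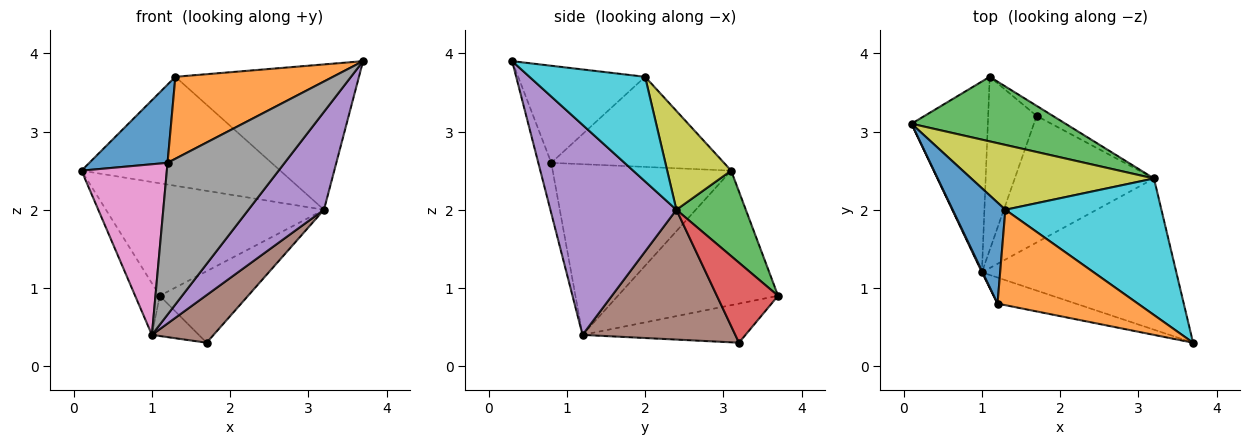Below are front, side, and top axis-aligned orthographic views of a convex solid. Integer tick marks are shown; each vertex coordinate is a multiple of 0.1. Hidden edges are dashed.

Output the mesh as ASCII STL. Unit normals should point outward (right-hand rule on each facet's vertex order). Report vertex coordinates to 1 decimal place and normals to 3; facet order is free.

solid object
 facet normal -0.862 0.132 -0.489
  outer loop
   vertex 1.0 1.2 0.4
   vertex 0.1 3.1 2.5
   vertex 1.1 3.7 0.9
  endloop
 endfacet
 facet normal -0.618 0.178 -0.766
  outer loop
   vertex 1.0 1.2 0.4
   vertex 1.1 3.7 0.9
   vertex 1.7 3.2 0.3
  endloop
 endfacet
 facet normal 0.266 0.836 0.480
  outer loop
   vertex 3.2 2.4 2.0
   vertex 1.1 3.7 0.9
   vertex 0.1 3.1 2.5
  endloop
 endfacet
 facet normal 0.566 0.817 -0.115
  outer loop
   vertex 3.2 2.4 2.0
   vertex 1.7 3.2 0.3
   vertex 1.1 3.7 0.9
  endloop
 endfacet
 facet normal 0.672 -0.403 -0.622
  outer loop
   vertex 3.2 2.4 2.0
   vertex 3.7 0.3 3.9
   vertex 1.0 1.2 0.4
  endloop
 endfacet
 facet normal 0.658 -0.265 -0.705
  outer loop
   vertex 3.2 2.4 2.0
   vertex 1.0 1.2 0.4
   vertex 1.7 3.2 0.3
  endloop
 endfacet
 facet normal -0.902 -0.431 0.004
  outer loop
   vertex 1.2 0.8 2.6
   vertex 0.1 3.1 2.5
   vertex 1.0 1.2 0.4
  endloop
 endfacet
 facet normal -0.108 -0.980 -0.168
  outer loop
   vertex 1.2 0.8 2.6
   vertex 1.0 1.2 0.4
   vertex 3.7 0.3 3.9
  endloop
 endfacet
 facet normal 0.267 0.828 0.493
  outer loop
   vertex 1.3 2.0 3.7
   vertex 3.2 2.4 2.0
   vertex 0.1 3.1 2.5
  endloop
 endfacet
 facet normal 0.417 0.662 0.622
  outer loop
   vertex 1.3 2.0 3.7
   vertex 3.7 0.3 3.9
   vertex 3.2 2.4 2.0
  endloop
 endfacet
 facet normal -0.804 -0.364 0.470
  outer loop
   vertex 1.3 2.0 3.7
   vertex 0.1 3.1 2.5
   vertex 1.2 0.8 2.6
  endloop
 endfacet
 facet normal -0.465 -0.577 0.672
  outer loop
   vertex 1.3 2.0 3.7
   vertex 1.2 0.8 2.6
   vertex 3.7 0.3 3.9
  endloop
 endfacet
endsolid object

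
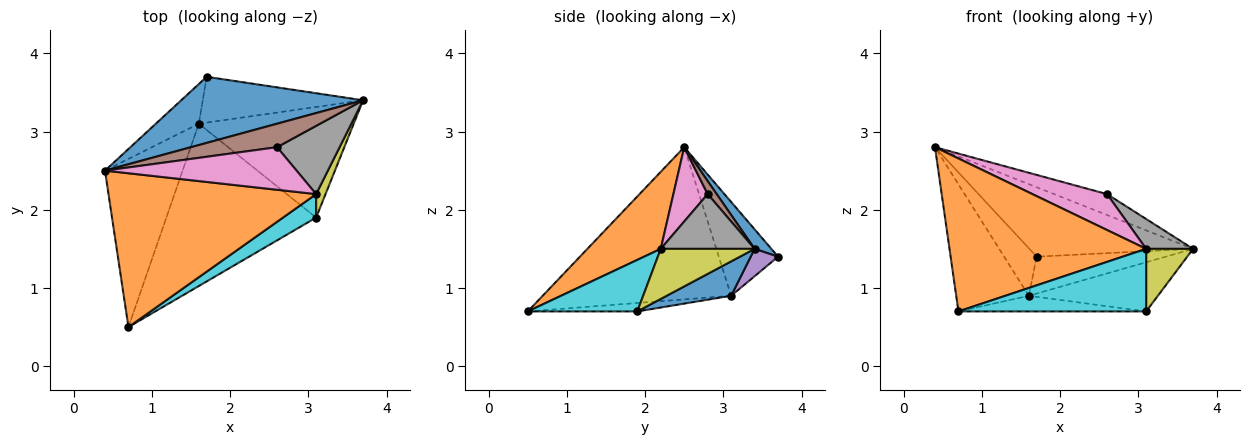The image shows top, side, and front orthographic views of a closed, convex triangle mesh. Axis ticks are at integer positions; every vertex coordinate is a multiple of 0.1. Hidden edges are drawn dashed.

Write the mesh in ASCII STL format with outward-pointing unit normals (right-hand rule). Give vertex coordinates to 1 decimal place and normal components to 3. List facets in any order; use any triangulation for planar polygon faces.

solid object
 facet normal 0.074 0.722 0.688
  outer loop
   vertex 1.7 3.7 1.4
   vertex 0.4 2.5 2.8
   vertex 3.7 3.4 1.5
  endloop
 endfacet
 facet normal 0.254 -0.682 0.686
  outer loop
   vertex 3.1 2.2 1.5
   vertex 0.4 2.5 2.8
   vertex 0.7 0.5 0.7
  endloop
 endfacet
 facet normal -0.843 0.325 -0.430
  outer loop
   vertex 1.6 3.1 0.9
   vertex 0.7 0.5 0.7
   vertex 0.4 2.5 2.8
  endloop
 endfacet
 facet normal -0.814 0.446 -0.373
  outer loop
   vertex 1.6 3.1 0.9
   vertex 0.4 2.5 2.8
   vertex 1.7 3.7 1.4
  endloop
 endfacet
 facet normal 0.132 0.622 -0.772
  outer loop
   vertex 1.6 3.1 0.9
   vertex 1.7 3.7 1.4
   vertex 3.7 3.4 1.5
  endloop
 endfacet
 facet normal 0.113 0.660 0.743
  outer loop
   vertex 2.6 2.8 2.2
   vertex 3.7 3.4 1.5
   vertex 0.4 2.5 2.8
  endloop
 endfacet
 facet normal 0.284 -0.618 0.733
  outer loop
   vertex 2.6 2.8 2.2
   vertex 0.4 2.5 2.8
   vertex 3.1 2.2 1.5
  endloop
 endfacet
 facet normal 0.625 -0.313 0.715
  outer loop
   vertex 2.6 2.8 2.2
   vertex 3.1 2.2 1.5
   vertex 3.7 3.4 1.5
  endloop
 endfacet
 facet normal 0.882 -0.441 0.165
  outer loop
   vertex 3.1 1.9 0.7
   vertex 3.7 3.4 1.5
   vertex 3.1 2.2 1.5
  endloop
 endfacet
 facet normal 0.479 -0.822 0.308
  outer loop
   vertex 3.1 1.9 0.7
   vertex 3.1 2.2 1.5
   vertex 0.7 0.5 0.7
  endloop
 endfacet
 facet normal 0.199 0.398 -0.896
  outer loop
   vertex 3.1 1.9 0.7
   vertex 1.6 3.1 0.9
   vertex 3.7 3.4 1.5
  endloop
 endfacet
 facet normal -0.056 0.096 -0.994
  outer loop
   vertex 3.1 1.9 0.7
   vertex 0.7 0.5 0.7
   vertex 1.6 3.1 0.9
  endloop
 endfacet
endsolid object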